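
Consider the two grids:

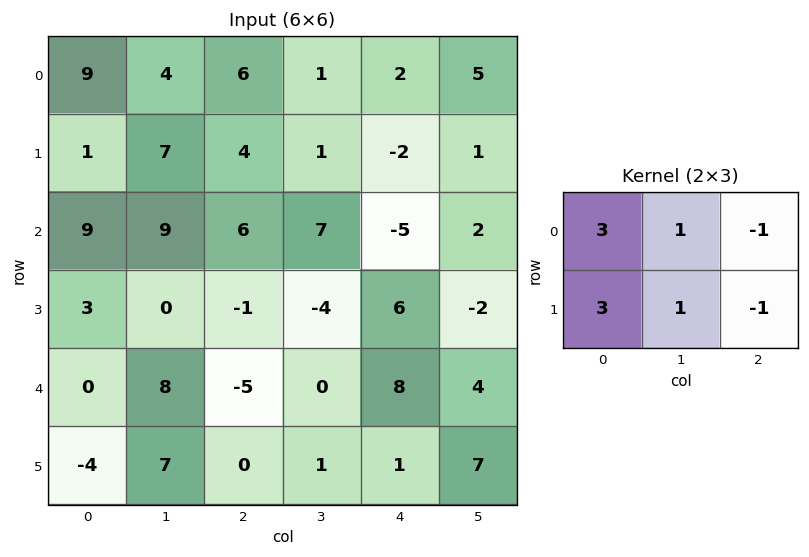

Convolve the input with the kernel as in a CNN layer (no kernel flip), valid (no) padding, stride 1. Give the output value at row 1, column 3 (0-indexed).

14

The receptive field on the input at this output position is [1 -2 1 / 7 -5 2]. Elementwise product with the kernel and sum: 1·3 + -2·1 + 1·-1 + 7·3 + -5·1 + 2·-1.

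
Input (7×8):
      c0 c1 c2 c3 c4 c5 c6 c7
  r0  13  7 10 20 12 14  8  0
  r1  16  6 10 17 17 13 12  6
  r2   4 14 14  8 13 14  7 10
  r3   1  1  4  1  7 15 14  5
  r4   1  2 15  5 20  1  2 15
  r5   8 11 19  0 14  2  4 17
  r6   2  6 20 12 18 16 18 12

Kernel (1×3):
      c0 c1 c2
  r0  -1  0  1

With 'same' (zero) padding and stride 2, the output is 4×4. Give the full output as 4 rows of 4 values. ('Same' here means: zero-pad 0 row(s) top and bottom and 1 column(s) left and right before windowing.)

7 13 -6 -14
14 -6 6 -4
2 3 -4 14
6 6 4 -4

Output[0,0]: The receptive field on the zero-padded input at this output position is [0 13 7]. Elementwise product with the kernel and sum: 0·-1 + 7·1.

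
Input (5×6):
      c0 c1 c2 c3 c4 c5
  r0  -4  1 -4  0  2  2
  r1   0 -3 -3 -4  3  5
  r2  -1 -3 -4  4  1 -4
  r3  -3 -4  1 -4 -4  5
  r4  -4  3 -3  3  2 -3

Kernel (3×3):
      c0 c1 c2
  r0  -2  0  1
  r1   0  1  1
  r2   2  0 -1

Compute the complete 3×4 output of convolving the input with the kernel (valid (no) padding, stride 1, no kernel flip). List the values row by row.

0 -19 0 22
-17 -2 20 -3
-10 10 -7 -2

Output[0,0]: The receptive field on the input at this output position is [-4 1 -4 / 0 -3 -3 / -1 -3 -4]. Elementwise product with the kernel and sum: -4·-2 + -4·1 + -3·1 + -3·1 + -1·2 + -4·-1.
Output[0,1]: The receptive field on the input at this output position is [1 -4 0 / -3 -3 -4 / -3 -4 4]. Elementwise product with the kernel and sum: 1·-2 + 0·1 + -3·1 + -4·1 + -3·2 + 4·-1.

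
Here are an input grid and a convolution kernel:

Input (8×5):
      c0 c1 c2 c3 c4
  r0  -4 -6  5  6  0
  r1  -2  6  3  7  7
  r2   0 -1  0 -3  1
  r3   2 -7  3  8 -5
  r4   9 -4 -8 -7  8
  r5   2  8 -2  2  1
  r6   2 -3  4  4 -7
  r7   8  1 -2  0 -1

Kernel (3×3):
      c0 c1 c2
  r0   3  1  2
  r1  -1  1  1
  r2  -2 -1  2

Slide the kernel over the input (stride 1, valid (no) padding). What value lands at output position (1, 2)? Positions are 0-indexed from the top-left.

The receptive field on the input at this output position is [3 7 7 / 0 -3 1 / 3 8 -5]. Elementwise product with the kernel and sum: 3·3 + 7·1 + 7·2 + 0·-1 + -3·1 + 1·1 + 3·-2 + 8·-1 + -5·2.

4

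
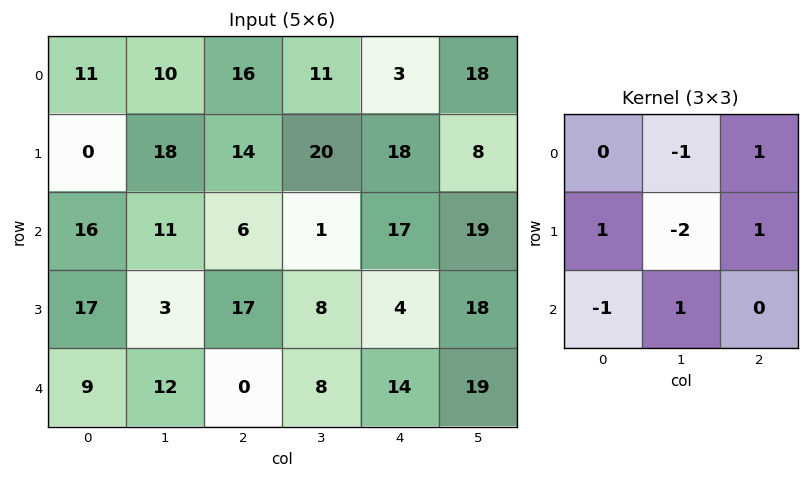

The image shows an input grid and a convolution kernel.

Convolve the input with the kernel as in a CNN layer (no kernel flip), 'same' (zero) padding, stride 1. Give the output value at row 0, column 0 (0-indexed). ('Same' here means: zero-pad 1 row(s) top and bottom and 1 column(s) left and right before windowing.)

The receptive field on the zero-padded input at this output position is [0 0 0 / 0 11 10 / 0 0 18]. Elementwise product with the kernel and sum: 0·-1 + 0·1 + 0·1 + 11·-2 + 10·1 + 0·-1 + 0·1.

-12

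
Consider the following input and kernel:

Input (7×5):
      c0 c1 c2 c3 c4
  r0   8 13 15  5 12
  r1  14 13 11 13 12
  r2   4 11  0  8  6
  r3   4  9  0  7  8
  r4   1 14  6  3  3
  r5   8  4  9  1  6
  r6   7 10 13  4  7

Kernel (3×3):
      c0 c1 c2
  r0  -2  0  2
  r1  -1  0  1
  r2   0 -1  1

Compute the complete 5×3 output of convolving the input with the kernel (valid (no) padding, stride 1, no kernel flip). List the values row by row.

0 -8 -7
-19 4 9
-20 -11 20
2 -23 18
14 -34 -6

Output[0,0]: The receptive field on the input at this output position is [8 13 15 / 14 13 11 / 4 11 0]. Elementwise product with the kernel and sum: 8·-2 + 15·2 + 14·-1 + 11·1 + 11·-1 + 0·1.
Output[0,1]: The receptive field on the input at this output position is [13 15 5 / 13 11 13 / 11 0 8]. Elementwise product with the kernel and sum: 13·-2 + 5·2 + 13·-1 + 13·1 + 0·-1 + 8·1.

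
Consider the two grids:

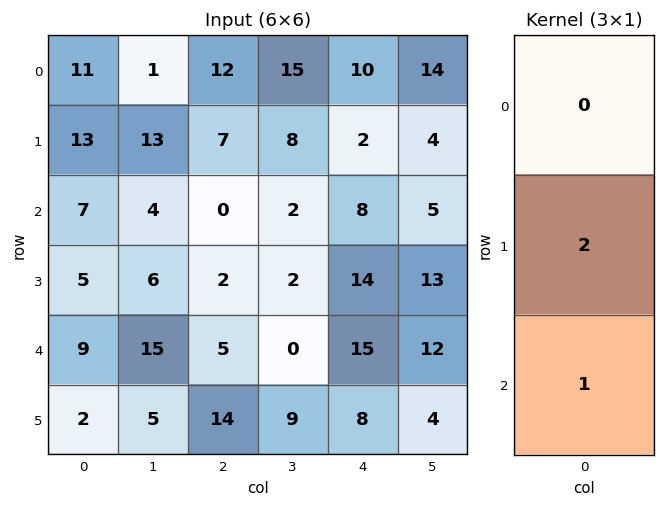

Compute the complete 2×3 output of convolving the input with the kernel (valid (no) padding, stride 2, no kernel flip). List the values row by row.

Output[0,0]: The receptive field on the input at this output position is [11 / 13 / 7]. Elementwise product with the kernel and sum: 13·2 + 7·1.
Output[0,1]: The receptive field on the input at this output position is [12 / 7 / 0]. Elementwise product with the kernel and sum: 7·2 + 0·1.

33 14 12
19 9 43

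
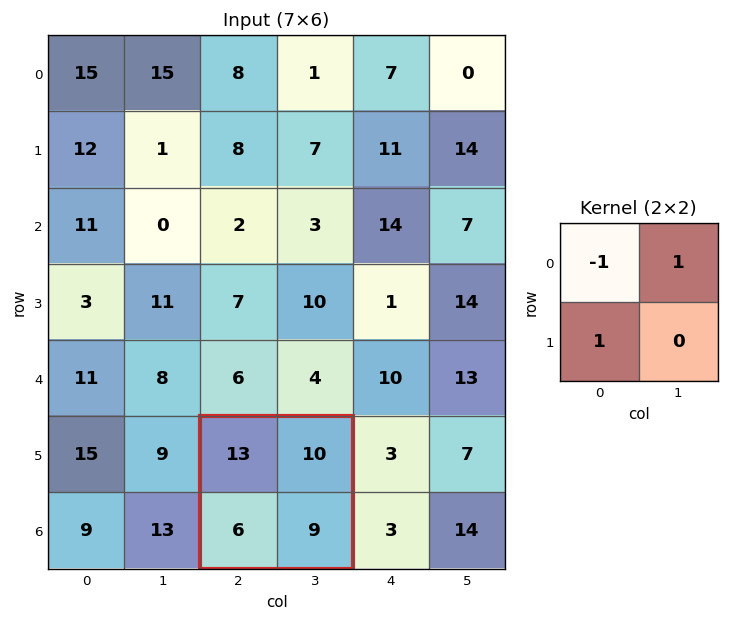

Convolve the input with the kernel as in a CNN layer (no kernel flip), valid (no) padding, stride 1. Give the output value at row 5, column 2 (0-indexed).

The receptive field on the input at this output position is [13 10 / 6 9]. Elementwise product with the kernel and sum: 13·-1 + 10·1 + 6·1.

3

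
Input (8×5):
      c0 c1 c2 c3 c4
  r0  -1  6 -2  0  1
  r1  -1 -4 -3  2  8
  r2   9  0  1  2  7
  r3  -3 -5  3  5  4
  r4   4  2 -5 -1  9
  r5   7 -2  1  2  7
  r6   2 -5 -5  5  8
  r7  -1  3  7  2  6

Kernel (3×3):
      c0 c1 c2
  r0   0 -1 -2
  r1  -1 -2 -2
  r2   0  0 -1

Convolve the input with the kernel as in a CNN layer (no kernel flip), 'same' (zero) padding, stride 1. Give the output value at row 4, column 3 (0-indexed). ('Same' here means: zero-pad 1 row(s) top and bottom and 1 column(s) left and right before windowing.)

The receptive field on the zero-padded input at this output position is [3 5 4 / -5 -1 9 / 1 2 7]. Elementwise product with the kernel and sum: 5·-1 + 4·-2 + -5·-1 + -1·-2 + 9·-2 + 7·-1.

-31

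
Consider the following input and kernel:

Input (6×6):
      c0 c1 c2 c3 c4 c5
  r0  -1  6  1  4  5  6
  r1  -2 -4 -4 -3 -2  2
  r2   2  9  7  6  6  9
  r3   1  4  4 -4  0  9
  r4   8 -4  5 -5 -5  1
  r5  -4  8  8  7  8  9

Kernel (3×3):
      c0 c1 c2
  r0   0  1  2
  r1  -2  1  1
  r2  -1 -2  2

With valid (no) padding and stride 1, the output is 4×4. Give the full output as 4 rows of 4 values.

-2 -1 10 23
-1 -35 -5 27
39 -5 1 58
1 -6 -30 19

Output[0,0]: The receptive field on the input at this output position is [-1 6 1 / -2 -4 -4 / 2 9 7]. Elementwise product with the kernel and sum: 6·1 + 1·2 + -2·-2 + -4·1 + -4·1 + 2·-1 + 9·-2 + 7·2.
Output[0,1]: The receptive field on the input at this output position is [6 1 4 / -4 -4 -3 / 9 7 6]. Elementwise product with the kernel and sum: 1·1 + 4·2 + -4·-2 + -4·1 + -3·1 + 9·-1 + 7·-2 + 6·2.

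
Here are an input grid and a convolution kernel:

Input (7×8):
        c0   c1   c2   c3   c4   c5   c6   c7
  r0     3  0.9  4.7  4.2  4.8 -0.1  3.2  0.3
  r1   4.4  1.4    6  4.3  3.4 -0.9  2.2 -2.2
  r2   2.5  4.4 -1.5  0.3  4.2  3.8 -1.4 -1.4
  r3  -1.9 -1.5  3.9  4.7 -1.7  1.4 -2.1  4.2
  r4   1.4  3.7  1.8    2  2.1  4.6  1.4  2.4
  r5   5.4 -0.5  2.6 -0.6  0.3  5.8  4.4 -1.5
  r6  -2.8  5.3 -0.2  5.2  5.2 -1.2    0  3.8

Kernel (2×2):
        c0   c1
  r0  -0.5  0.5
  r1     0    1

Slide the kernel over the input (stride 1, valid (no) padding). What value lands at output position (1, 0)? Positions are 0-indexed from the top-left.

The receptive field on the input at this output position is [4.4 1.4 / 2.5 4.4]. Elementwise product with the kernel and sum: 4.4·-0.5 + 1.4·0.5 + 4.4·1.

2.9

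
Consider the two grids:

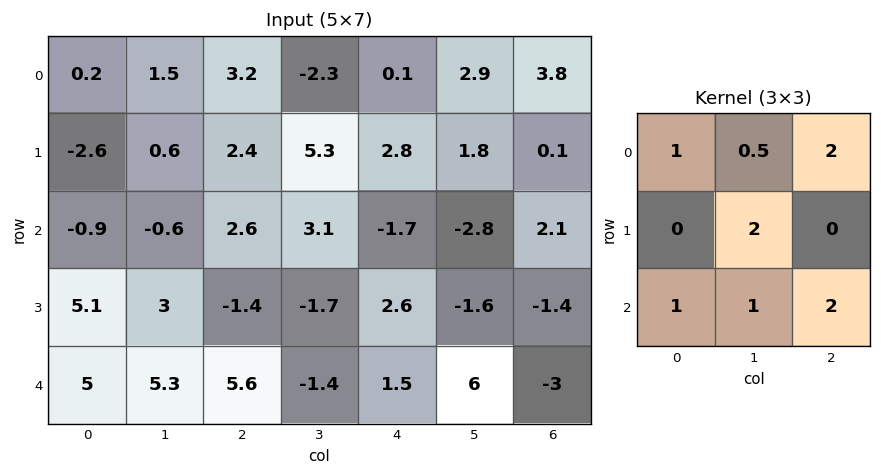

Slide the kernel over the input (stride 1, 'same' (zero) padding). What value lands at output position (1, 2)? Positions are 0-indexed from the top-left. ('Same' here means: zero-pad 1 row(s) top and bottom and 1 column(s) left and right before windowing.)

11.5

The receptive field on the zero-padded input at this output position is [1.5 3.2 -2.3 / 0.6 2.4 5.3 / -0.6 2.6 3.1]. Elementwise product with the kernel and sum: 1.5·1 + 3.2·0.5 + -2.3·2 + 2.4·2 + -0.6·1 + 2.6·1 + 3.1·2.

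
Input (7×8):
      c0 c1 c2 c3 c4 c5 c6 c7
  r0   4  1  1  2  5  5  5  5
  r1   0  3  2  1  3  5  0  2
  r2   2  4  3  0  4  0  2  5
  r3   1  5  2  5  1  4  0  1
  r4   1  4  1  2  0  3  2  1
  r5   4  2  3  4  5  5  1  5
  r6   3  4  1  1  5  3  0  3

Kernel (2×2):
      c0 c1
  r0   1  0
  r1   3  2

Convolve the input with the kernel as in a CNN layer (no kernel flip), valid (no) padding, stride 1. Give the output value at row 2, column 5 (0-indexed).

The receptive field on the input at this output position is [0 2 / 4 0]. Elementwise product with the kernel and sum: 0·1 + 4·3 + 0·2.

12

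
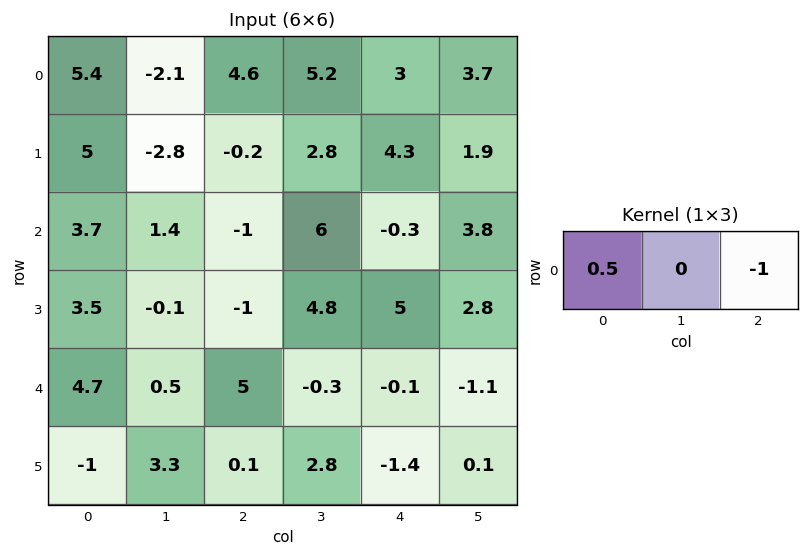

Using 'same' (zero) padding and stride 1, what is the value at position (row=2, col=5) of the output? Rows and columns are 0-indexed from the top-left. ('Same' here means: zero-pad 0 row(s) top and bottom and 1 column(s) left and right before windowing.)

-0.15

The receptive field on the zero-padded input at this output position is [-0.3 3.8 0]. Elementwise product with the kernel and sum: -0.3·0.5 + 0·-1.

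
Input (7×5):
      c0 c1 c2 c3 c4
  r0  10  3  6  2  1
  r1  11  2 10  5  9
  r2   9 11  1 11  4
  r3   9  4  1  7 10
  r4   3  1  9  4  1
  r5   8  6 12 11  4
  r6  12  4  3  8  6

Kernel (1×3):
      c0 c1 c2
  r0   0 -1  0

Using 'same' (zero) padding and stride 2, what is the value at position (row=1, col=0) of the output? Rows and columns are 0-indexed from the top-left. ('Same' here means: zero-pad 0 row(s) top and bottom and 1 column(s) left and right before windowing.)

-9

The receptive field on the zero-padded input at this output position is [0 9 11]. Elementwise product with the kernel and sum: 9·-1.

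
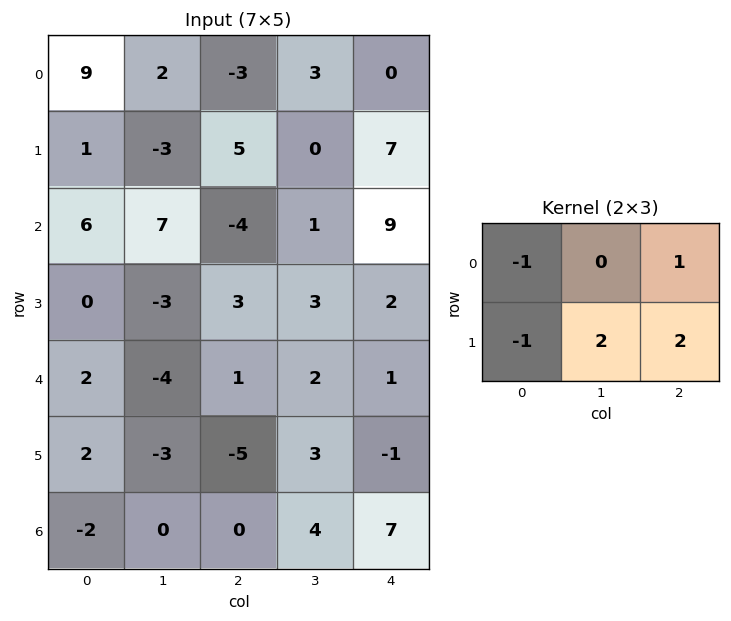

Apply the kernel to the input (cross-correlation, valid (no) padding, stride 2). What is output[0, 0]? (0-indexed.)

The receptive field on the input at this output position is [9 2 -3 / 1 -3 5]. Elementwise product with the kernel and sum: 9·-1 + -3·1 + 1·-1 + -3·2 + 5·2.

-9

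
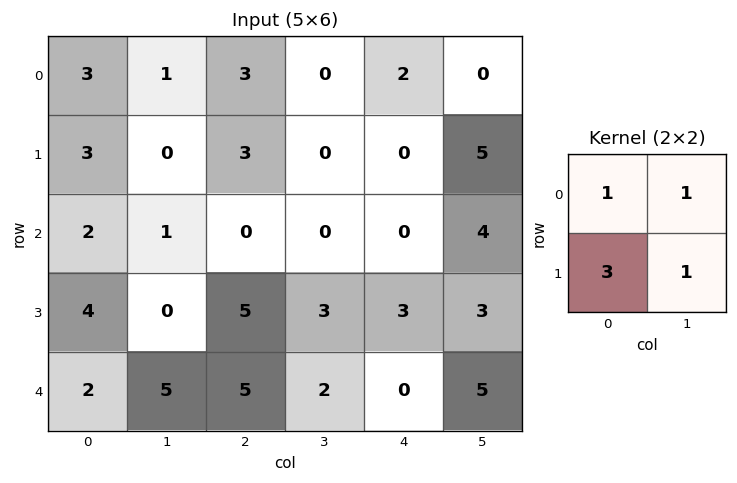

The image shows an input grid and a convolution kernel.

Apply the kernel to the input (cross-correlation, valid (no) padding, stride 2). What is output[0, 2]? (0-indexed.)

The receptive field on the input at this output position is [2 0 / 0 5]. Elementwise product with the kernel and sum: 2·1 + 0·1 + 0·3 + 5·1.

7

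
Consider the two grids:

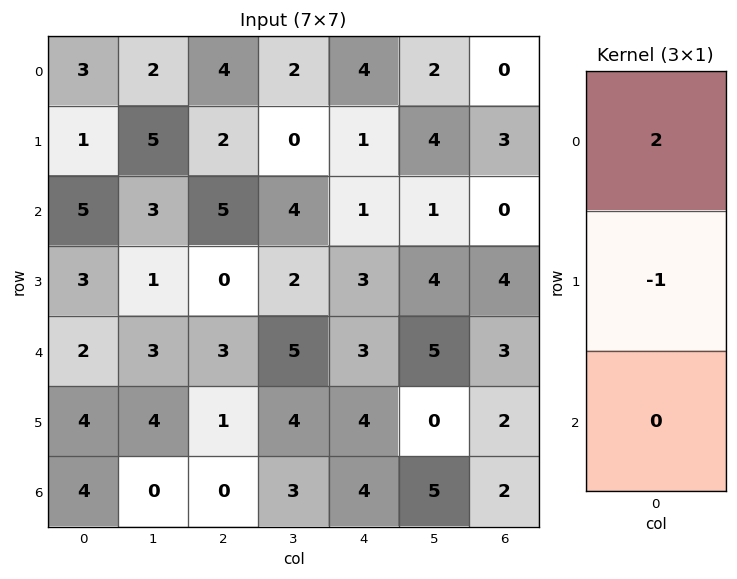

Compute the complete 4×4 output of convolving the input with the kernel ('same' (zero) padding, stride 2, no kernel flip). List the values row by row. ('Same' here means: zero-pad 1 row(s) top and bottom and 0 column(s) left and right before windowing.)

Output[0,0]: The receptive field on the zero-padded input at this output position is [0 / 3 / 1]. Elementwise product with the kernel and sum: 0·2 + 3·-1.
Output[0,1]: The receptive field on the zero-padded input at this output position is [0 / 4 / 2]. Elementwise product with the kernel and sum: 0·2 + 4·-1.

-3 -4 -4 0
-3 -1 1 6
4 -3 3 5
4 2 4 2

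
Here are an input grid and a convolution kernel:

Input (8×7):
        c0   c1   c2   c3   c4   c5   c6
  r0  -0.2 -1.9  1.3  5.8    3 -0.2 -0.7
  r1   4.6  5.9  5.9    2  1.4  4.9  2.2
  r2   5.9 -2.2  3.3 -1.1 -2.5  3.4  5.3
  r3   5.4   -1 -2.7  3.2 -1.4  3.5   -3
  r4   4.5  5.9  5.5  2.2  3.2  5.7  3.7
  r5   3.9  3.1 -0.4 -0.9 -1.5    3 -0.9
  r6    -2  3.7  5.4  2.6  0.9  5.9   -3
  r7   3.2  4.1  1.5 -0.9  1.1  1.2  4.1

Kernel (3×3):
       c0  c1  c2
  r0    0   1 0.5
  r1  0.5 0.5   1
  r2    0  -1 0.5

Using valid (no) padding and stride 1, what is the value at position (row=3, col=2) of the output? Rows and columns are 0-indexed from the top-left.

9.7

The receptive field on the input at this output position is [-2.7 3.2 -1.4 / 5.5 2.2 3.2 / -0.4 -0.9 -1.5]. Elementwise product with the kernel and sum: 3.2·1 + -1.4·0.5 + 5.5·0.5 + 2.2·0.5 + 3.2·1 + -0.9·-1 + -1.5·0.5.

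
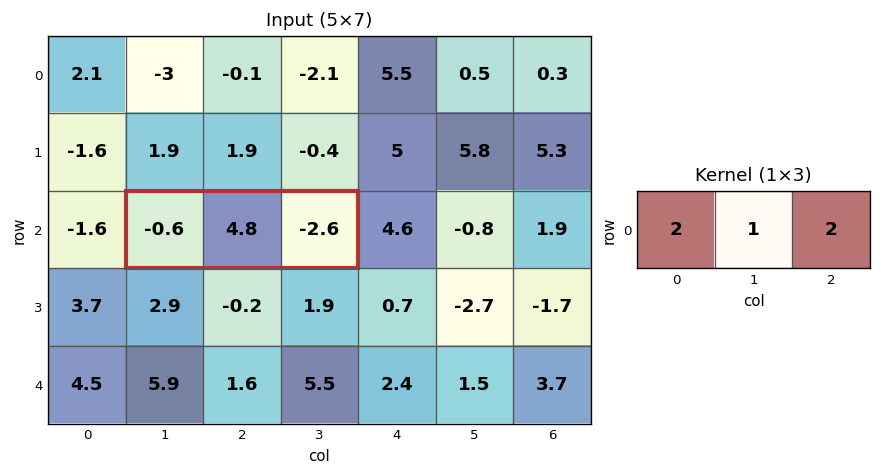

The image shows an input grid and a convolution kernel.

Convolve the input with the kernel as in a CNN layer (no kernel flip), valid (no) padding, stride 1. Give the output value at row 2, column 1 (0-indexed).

The receptive field on the input at this output position is [-0.6 4.8 -2.6]. Elementwise product with the kernel and sum: -0.6·2 + 4.8·1 + -2.6·2.

-1.6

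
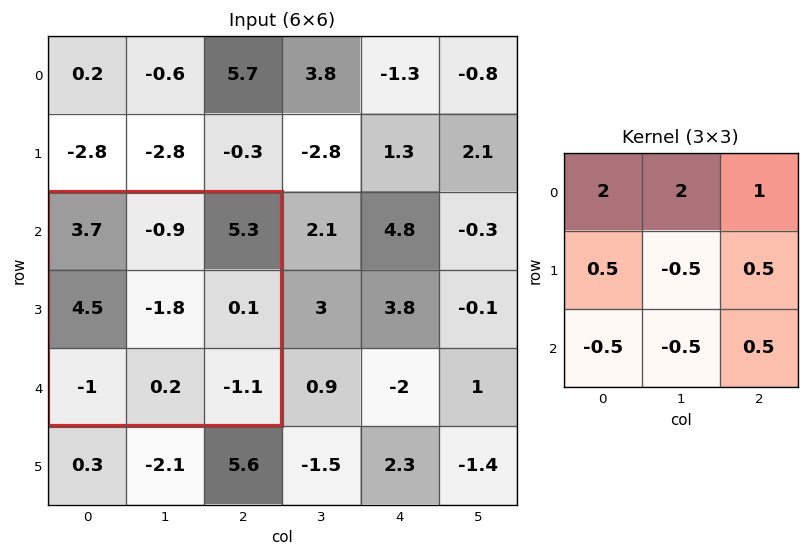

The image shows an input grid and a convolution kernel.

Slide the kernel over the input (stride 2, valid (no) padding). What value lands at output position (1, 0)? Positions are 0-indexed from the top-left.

13.95

The receptive field on the input at this output position is [3.7 -0.9 5.3 / 4.5 -1.8 0.1 / -1 0.2 -1.1]. Elementwise product with the kernel and sum: 3.7·2 + -0.9·2 + 5.3·1 + 4.5·0.5 + -1.8·-0.5 + 0.1·0.5 + -1·-0.5 + 0.2·-0.5 + -1.1·0.5.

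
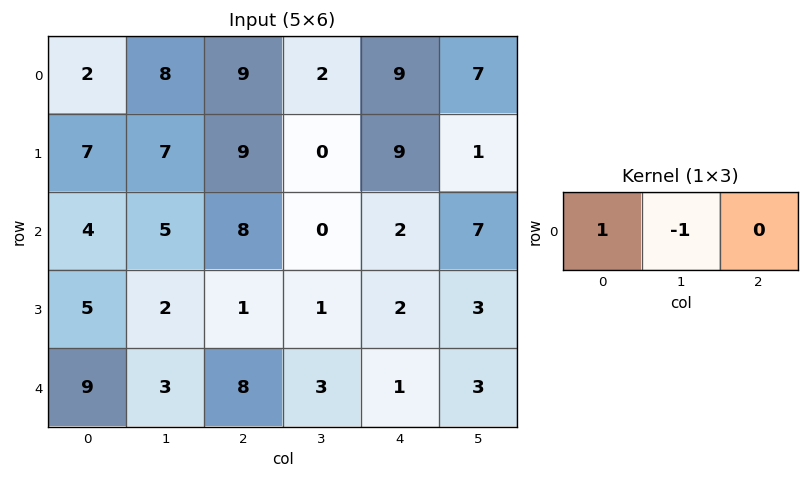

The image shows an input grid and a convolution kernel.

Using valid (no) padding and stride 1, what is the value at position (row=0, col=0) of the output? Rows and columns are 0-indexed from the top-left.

-6

The receptive field on the input at this output position is [2 8 9]. Elementwise product with the kernel and sum: 2·1 + 8·-1.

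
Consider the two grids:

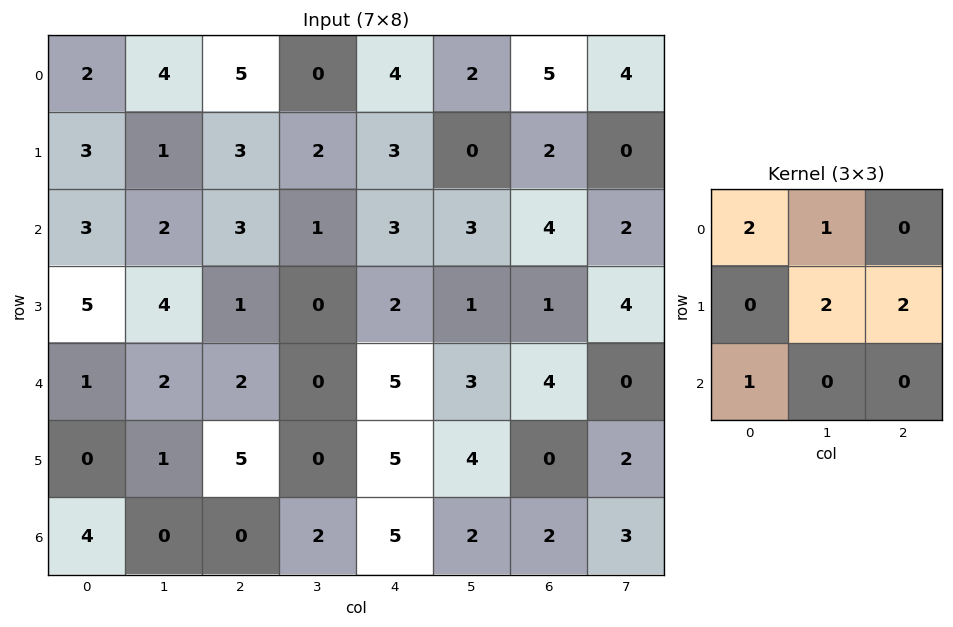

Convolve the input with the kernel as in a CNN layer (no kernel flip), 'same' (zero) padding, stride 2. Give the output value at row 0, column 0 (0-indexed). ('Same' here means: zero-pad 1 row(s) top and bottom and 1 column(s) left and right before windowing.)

12

The receptive field on the zero-padded input at this output position is [0 0 0 / 0 2 4 / 0 3 1]. Elementwise product with the kernel and sum: 0·2 + 0·1 + 2·2 + 4·2 + 0·1.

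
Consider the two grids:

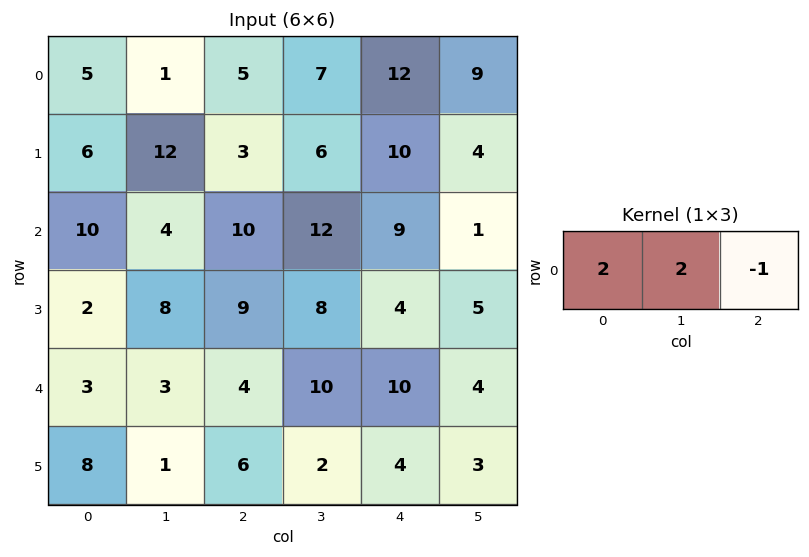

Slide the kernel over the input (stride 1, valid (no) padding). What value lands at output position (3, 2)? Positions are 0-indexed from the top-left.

30

The receptive field on the input at this output position is [9 8 4]. Elementwise product with the kernel and sum: 9·2 + 8·2 + 4·-1.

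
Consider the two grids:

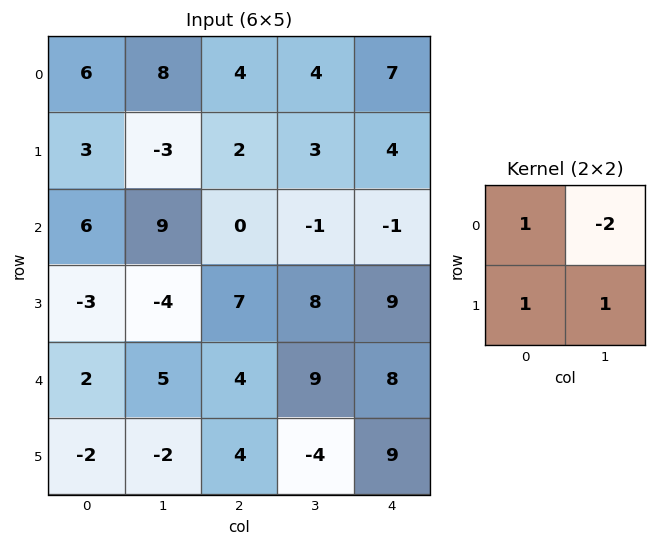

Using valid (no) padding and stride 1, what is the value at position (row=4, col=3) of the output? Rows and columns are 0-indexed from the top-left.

-2

The receptive field on the input at this output position is [9 8 / -4 9]. Elementwise product with the kernel and sum: 9·1 + 8·-2 + -4·1 + 9·1.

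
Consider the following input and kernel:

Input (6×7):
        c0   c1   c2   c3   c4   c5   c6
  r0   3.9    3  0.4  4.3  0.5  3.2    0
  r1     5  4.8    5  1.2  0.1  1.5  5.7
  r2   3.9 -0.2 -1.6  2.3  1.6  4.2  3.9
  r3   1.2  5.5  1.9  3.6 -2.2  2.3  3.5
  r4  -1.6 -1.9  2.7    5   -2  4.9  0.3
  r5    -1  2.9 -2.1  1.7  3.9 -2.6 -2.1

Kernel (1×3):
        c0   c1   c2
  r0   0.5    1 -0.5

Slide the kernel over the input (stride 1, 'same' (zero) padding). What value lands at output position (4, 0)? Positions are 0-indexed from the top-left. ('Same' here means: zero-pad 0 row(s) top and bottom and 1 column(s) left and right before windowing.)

The receptive field on the zero-padded input at this output position is [0 -1.6 -1.9]. Elementwise product with the kernel and sum: 0·0.5 + -1.6·1 + -1.9·-0.5.

-0.65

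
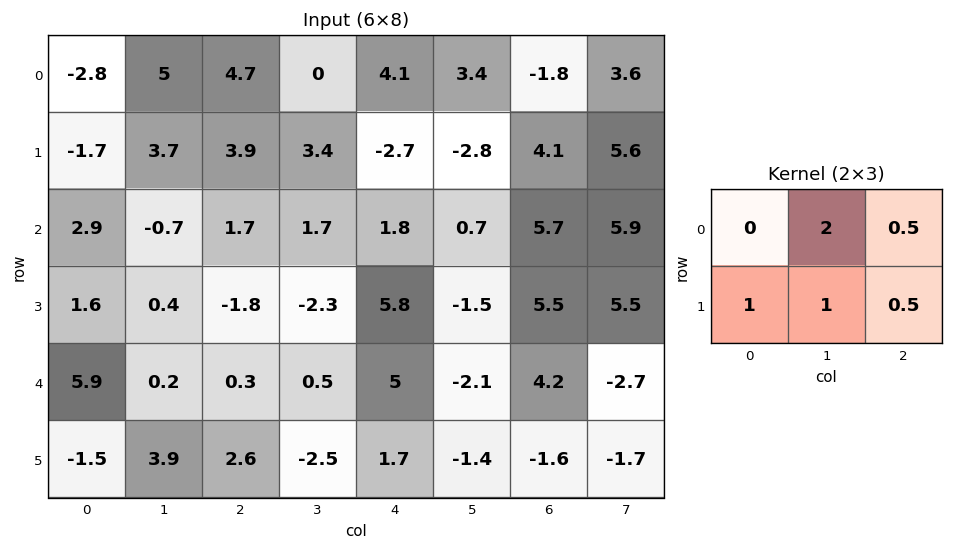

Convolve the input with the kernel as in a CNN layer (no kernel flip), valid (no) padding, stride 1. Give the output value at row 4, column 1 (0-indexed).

6.1

The receptive field on the input at this output position is [0.2 0.3 0.5 / 3.9 2.6 -2.5]. Elementwise product with the kernel and sum: 0.3·2 + 0.5·0.5 + 3.9·1 + 2.6·1 + -2.5·0.5.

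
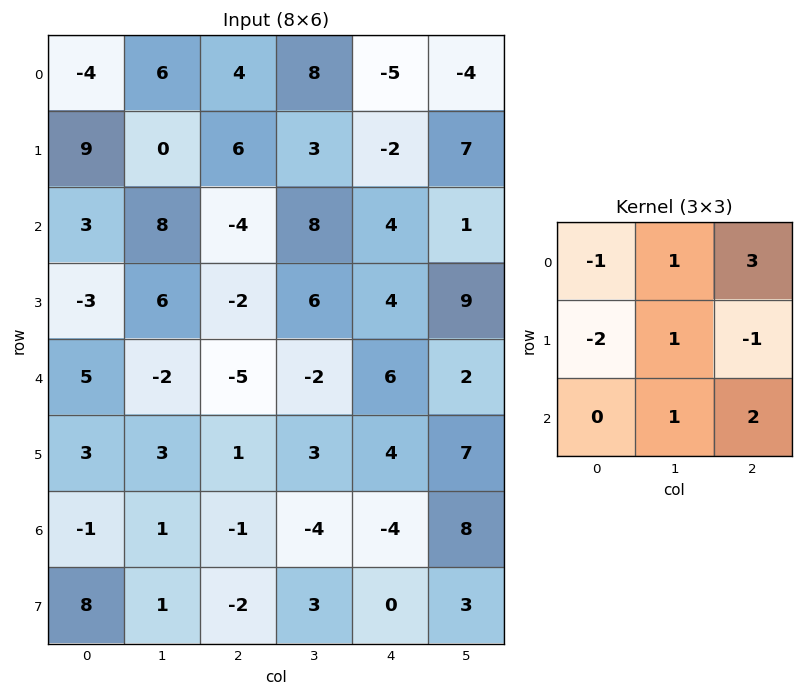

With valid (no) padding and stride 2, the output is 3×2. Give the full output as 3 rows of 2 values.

-2 -2
-5 40
-27 6

Output[0,0]: The receptive field on the input at this output position is [-4 6 4 / 9 0 6 / 3 8 -4]. Elementwise product with the kernel and sum: -4·-1 + 6·1 + 4·3 + 9·-2 + 0·1 + 6·-1 + 8·1 + -4·2.
Output[0,1]: The receptive field on the input at this output position is [4 8 -5 / 6 3 -2 / -4 8 4]. Elementwise product with the kernel and sum: 4·-1 + 8·1 + -5·3 + 6·-2 + 3·1 + -2·-1 + 8·1 + 4·2.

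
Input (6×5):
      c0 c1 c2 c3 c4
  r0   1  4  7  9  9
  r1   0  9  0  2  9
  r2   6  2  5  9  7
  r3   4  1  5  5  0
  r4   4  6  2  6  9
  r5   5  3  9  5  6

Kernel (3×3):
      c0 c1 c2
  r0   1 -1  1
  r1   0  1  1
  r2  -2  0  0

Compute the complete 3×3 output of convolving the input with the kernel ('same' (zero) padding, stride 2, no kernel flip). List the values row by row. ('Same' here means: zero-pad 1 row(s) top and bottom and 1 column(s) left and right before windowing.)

Output[0,0]: The receptive field on the zero-padded input at this output position is [0 0 0 / 0 1 4 / 0 0 9]. Elementwise product with the kernel and sum: 0·1 + 0·-1 + 0·1 + 1·1 + 4·1 + 0·-2.
Output[0,1]: The receptive field on the zero-padded input at this output position is [0 0 0 / 4 7 9 / 9 0 2]. Elementwise product with the kernel and sum: 0·1 + 0·-1 + 0·1 + 7·1 + 9·1 + 9·-2.

5 -2 5
17 23 -10
7 3 4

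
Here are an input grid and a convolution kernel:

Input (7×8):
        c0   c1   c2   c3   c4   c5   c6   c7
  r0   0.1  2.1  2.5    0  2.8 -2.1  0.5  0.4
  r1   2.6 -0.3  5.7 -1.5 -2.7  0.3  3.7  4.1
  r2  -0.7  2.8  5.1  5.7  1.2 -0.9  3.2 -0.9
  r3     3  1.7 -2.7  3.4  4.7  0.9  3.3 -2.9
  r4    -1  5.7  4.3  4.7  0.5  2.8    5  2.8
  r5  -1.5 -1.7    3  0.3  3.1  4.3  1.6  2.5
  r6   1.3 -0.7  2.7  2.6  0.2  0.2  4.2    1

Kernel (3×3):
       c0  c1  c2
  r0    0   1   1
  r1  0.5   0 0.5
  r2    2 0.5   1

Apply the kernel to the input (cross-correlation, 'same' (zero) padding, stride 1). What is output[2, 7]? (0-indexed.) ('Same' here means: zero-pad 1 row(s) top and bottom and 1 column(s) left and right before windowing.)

The receptive field on the zero-padded input at this output position is [3.7 4.1 0 / 3.2 -0.9 0 / 3.3 -2.9 0]. Elementwise product with the kernel and sum: 4.1·1 + 0·1 + 3.2·0.5 + 0·0.5 + 3.3·2 + -2.9·0.5 + 0·1.

10.85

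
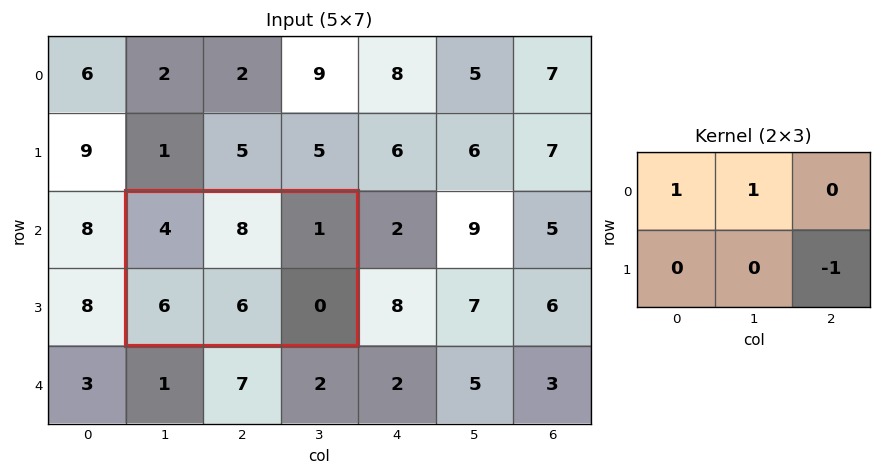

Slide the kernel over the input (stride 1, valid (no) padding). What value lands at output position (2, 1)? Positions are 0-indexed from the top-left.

12

The receptive field on the input at this output position is [4 8 1 / 6 6 0]. Elementwise product with the kernel and sum: 4·1 + 8·1 + 0·-1.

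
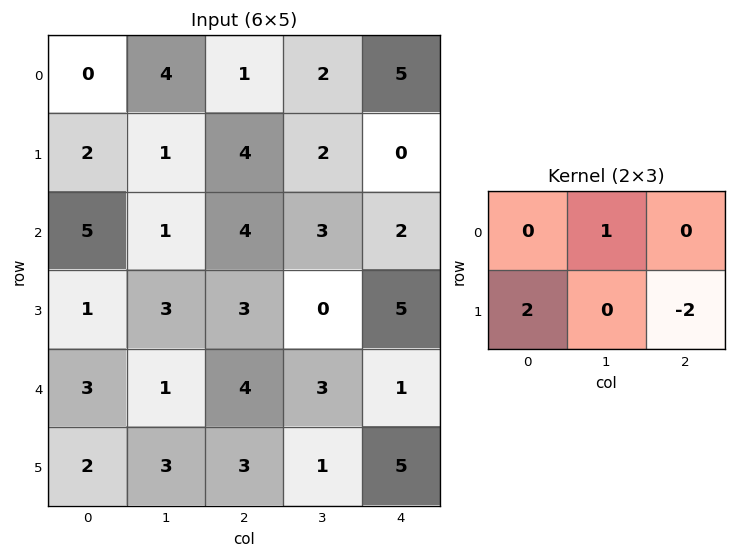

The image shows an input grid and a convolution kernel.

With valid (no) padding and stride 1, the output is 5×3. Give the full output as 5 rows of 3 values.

0 -1 10
3 0 6
-3 10 -1
1 -1 6
-1 8 -1

Output[0,0]: The receptive field on the input at this output position is [0 4 1 / 2 1 4]. Elementwise product with the kernel and sum: 4·1 + 2·2 + 4·-2.
Output[0,1]: The receptive field on the input at this output position is [4 1 2 / 1 4 2]. Elementwise product with the kernel and sum: 1·1 + 1·2 + 2·-2.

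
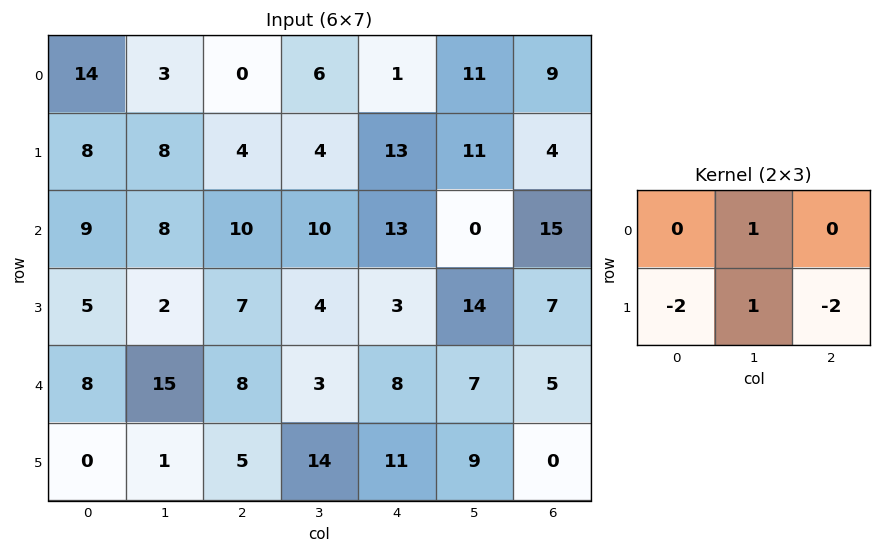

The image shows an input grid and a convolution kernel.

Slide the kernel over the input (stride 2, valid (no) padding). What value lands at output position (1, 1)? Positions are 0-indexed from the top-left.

-6

The receptive field on the input at this output position is [10 10 13 / 7 4 3]. Elementwise product with the kernel and sum: 10·1 + 7·-2 + 4·1 + 3·-2.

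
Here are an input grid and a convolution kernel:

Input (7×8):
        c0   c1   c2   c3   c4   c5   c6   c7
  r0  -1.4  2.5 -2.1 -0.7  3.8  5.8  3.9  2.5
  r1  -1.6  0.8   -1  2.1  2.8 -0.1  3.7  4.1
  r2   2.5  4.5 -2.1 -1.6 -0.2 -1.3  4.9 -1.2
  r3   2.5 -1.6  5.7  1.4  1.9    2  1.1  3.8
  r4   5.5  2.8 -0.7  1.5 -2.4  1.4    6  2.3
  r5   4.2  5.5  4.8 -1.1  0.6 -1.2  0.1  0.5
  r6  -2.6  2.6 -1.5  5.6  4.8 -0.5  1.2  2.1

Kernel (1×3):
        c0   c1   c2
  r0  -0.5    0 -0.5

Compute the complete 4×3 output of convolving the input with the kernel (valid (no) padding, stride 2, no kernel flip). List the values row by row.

Output[0,0]: The receptive field on the input at this output position is [-1.4 2.5 -2.1]. Elementwise product with the kernel and sum: -1.4·-0.5 + -2.1·-0.5.
Output[0,1]: The receptive field on the input at this output position is [-2.1 -0.7 3.8]. Elementwise product with the kernel and sum: -2.1·-0.5 + 3.8·-0.5.

1.75 -0.85 -3.85
-0.2 1.15 -2.35
-2.4 1.55 -1.8
2.05 -1.65 -3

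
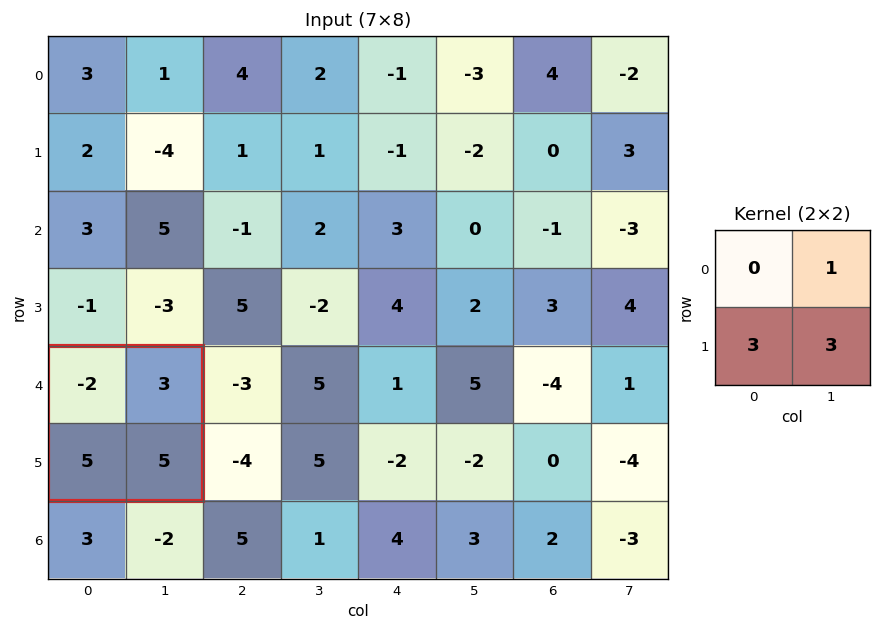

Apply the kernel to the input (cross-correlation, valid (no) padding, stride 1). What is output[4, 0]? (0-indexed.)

33

The receptive field on the input at this output position is [-2 3 / 5 5]. Elementwise product with the kernel and sum: 3·1 + 5·3 + 5·3.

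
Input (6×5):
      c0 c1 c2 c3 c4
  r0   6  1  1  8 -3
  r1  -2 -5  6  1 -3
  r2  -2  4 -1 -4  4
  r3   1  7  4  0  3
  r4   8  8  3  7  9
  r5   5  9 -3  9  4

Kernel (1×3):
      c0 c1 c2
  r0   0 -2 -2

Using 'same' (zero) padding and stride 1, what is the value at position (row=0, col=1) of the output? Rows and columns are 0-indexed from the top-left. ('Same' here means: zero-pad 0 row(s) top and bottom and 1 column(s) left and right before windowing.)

The receptive field on the zero-padded input at this output position is [6 1 1]. Elementwise product with the kernel and sum: 1·-2 + 1·-2.

-4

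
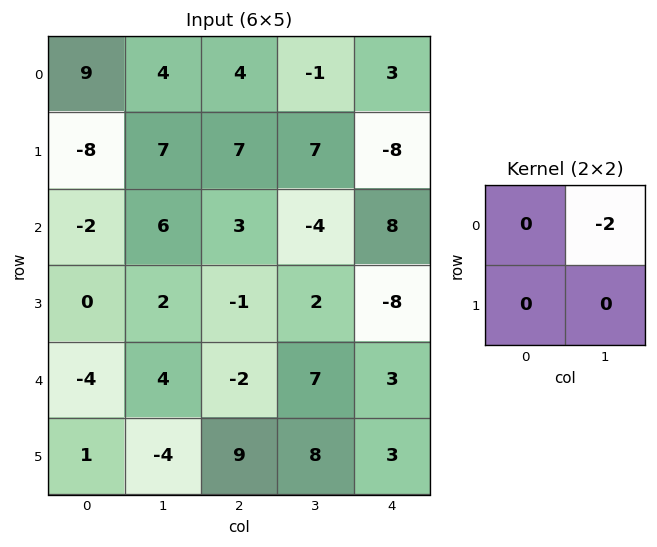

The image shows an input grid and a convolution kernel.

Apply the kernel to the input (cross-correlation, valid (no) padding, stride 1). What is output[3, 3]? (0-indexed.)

16

The receptive field on the input at this output position is [2 -8 / 7 3]. Elementwise product with the kernel and sum: -8·-2.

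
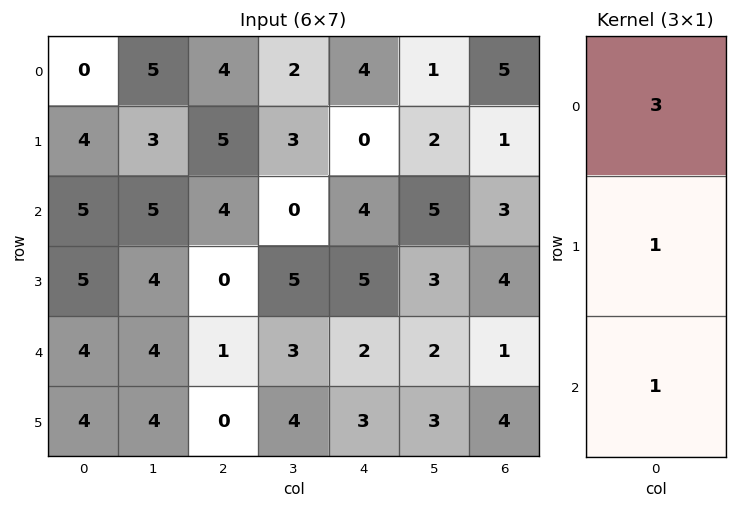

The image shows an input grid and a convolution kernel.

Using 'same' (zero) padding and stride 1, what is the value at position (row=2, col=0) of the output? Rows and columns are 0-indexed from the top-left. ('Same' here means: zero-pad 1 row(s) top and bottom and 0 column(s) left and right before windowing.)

22

The receptive field on the zero-padded input at this output position is [4 / 5 / 5]. Elementwise product with the kernel and sum: 4·3 + 5·1 + 5·1.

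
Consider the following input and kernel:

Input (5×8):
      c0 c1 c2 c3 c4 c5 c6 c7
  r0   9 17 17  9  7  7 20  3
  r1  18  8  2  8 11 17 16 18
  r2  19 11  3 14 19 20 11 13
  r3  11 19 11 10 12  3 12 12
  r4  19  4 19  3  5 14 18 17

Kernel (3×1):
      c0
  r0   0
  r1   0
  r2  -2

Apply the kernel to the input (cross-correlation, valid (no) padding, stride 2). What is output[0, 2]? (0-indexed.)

The receptive field on the input at this output position is [7 / 11 / 19]. Elementwise product with the kernel and sum: 19·-2.

-38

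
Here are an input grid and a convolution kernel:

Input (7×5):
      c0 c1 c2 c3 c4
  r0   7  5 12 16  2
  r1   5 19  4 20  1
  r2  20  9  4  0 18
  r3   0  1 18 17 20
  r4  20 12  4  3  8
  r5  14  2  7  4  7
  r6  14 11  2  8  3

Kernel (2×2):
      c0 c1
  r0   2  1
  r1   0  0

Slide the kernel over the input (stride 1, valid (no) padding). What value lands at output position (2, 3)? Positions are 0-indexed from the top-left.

18

The receptive field on the input at this output position is [0 18 / 17 20]. Elementwise product with the kernel and sum: 0·2 + 18·1.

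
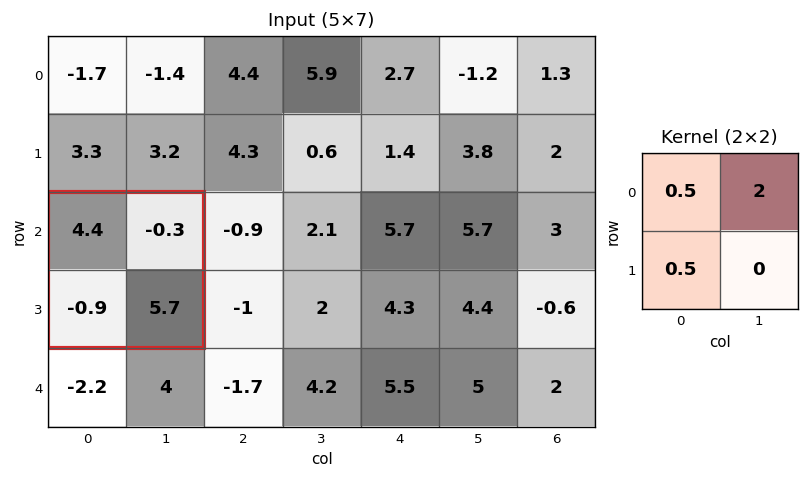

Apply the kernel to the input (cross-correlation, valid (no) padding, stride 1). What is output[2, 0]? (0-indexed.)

The receptive field on the input at this output position is [4.4 -0.3 / -0.9 5.7]. Elementwise product with the kernel and sum: 4.4·0.5 + -0.3·2 + -0.9·0.5.

1.15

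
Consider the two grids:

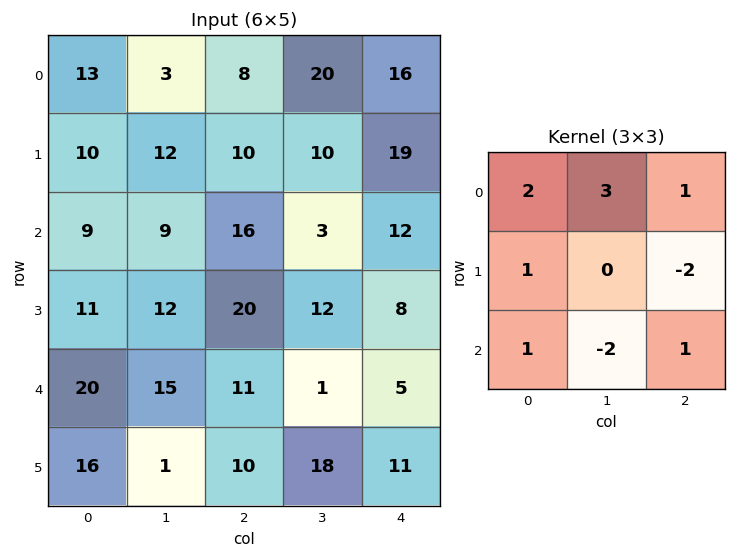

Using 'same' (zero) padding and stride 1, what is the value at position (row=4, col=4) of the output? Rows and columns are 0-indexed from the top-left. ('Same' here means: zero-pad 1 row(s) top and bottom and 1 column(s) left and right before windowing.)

The receptive field on the zero-padded input at this output position is [12 8 0 / 1 5 0 / 18 11 0]. Elementwise product with the kernel and sum: 12·2 + 8·3 + 0·1 + 1·1 + 0·-2 + 18·1 + 11·-2 + 0·1.

45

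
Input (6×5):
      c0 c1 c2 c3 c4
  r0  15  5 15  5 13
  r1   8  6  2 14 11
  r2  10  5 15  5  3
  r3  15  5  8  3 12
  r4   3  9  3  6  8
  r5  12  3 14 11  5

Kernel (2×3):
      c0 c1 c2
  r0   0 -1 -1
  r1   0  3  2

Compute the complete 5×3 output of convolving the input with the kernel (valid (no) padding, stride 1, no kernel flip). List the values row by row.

Output[0,0]: The receptive field on the input at this output position is [15 5 15 / 8 6 2]. Elementwise product with the kernel and sum: 5·-1 + 15·-1 + 6·3 + 2·2.

2 14 46
37 39 -4
11 10 25
20 10 19
25 55 29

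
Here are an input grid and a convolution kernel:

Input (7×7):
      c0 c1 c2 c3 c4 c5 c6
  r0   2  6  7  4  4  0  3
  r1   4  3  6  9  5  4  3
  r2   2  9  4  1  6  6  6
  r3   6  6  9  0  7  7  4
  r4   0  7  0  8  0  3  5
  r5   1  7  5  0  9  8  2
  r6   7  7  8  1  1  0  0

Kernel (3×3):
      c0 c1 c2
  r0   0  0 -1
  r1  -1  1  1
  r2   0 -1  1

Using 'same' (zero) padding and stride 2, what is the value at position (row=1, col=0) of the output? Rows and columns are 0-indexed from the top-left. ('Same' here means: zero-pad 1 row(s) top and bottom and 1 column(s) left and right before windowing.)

8

The receptive field on the zero-padded input at this output position is [0 4 3 / 0 2 9 / 0 6 6]. Elementwise product with the kernel and sum: 3·-1 + 0·-1 + 2·1 + 9·1 + 6·-1 + 6·1.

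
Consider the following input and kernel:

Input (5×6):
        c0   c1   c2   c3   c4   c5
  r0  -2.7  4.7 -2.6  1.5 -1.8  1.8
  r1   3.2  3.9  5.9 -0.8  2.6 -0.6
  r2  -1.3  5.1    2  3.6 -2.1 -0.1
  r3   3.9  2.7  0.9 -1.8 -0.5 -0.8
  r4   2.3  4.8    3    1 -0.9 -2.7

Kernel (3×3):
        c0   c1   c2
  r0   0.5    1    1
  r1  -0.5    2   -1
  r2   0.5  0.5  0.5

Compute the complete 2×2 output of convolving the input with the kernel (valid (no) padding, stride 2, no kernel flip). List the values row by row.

Output[0,0]: The receptive field on the input at this output position is [-2.7 4.7 -2.6 / 3.2 3.9 5.9 / -1.3 5.1 2]. Elementwise product with the kernel and sum: -2.7·0.5 + 4.7·1 + -2.6·1 + 3.2·-0.5 + 3.9·2 + 5.9·-1 + -1.3·0.5 + 5.1·0.5 + 2·0.5.
Output[0,1]: The receptive field on the input at this output position is [-2.6 1.5 -1.8 / 5.9 -0.8 2.6 / 2 3.6 -2.1]. Elementwise product with the kernel and sum: -2.6·0.5 + 1.5·1 + -1.8·1 + 5.9·-0.5 + -0.8·2 + 2.6·-1 + 2·0.5 + 3.6·0.5 + -2.1·0.5.

3.95 -7
14.05 0.5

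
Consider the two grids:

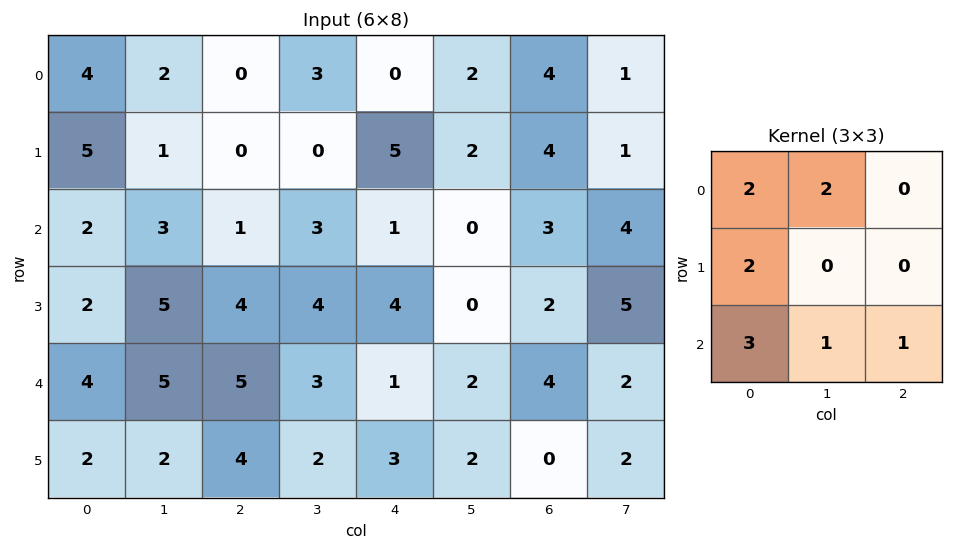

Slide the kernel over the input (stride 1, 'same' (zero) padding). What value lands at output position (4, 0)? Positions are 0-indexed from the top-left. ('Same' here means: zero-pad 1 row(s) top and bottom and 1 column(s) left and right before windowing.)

The receptive field on the zero-padded input at this output position is [0 2 5 / 0 4 5 / 0 2 2]. Elementwise product with the kernel and sum: 0·2 + 2·2 + 0·2 + 0·3 + 2·1 + 2·1.

8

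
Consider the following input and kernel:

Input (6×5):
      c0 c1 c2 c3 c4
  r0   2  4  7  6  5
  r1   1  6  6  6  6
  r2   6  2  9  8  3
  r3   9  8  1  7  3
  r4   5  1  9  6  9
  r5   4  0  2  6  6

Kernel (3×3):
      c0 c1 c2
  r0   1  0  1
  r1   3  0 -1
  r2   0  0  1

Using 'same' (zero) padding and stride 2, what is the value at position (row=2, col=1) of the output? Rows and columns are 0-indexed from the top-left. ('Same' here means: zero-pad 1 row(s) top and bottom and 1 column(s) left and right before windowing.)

The receptive field on the zero-padded input at this output position is [8 1 7 / 1 9 6 / 0 2 6]. Elementwise product with the kernel and sum: 8·1 + 7·1 + 1·3 + 6·-1 + 6·1.

18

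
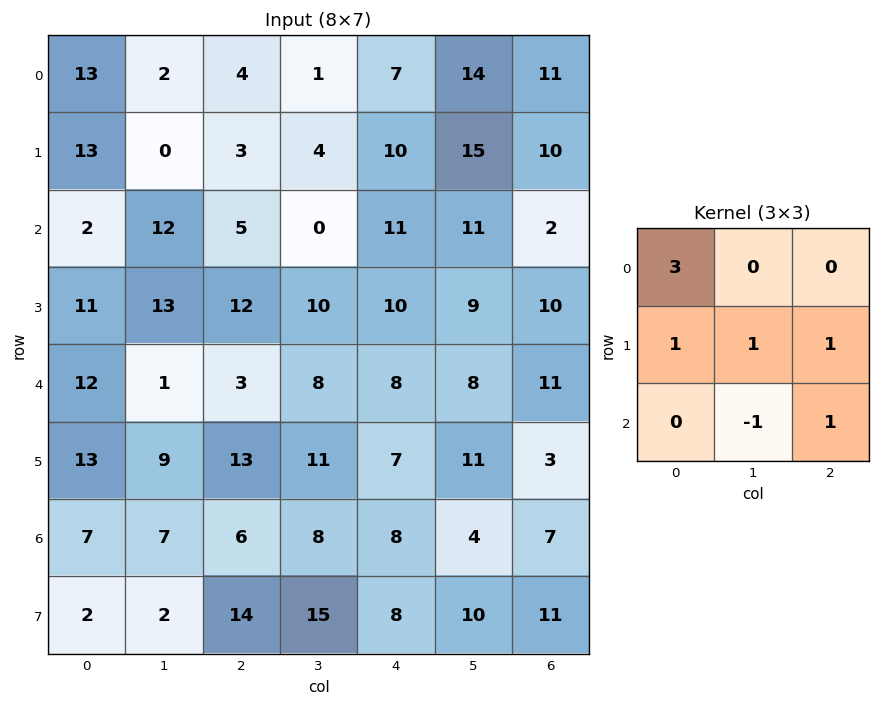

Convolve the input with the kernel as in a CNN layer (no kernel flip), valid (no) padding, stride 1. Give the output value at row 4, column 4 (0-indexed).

48

The receptive field on the input at this output position is [8 8 11 / 7 11 3 / 8 4 7]. Elementwise product with the kernel and sum: 8·3 + 7·1 + 11·1 + 3·1 + 4·-1 + 7·1.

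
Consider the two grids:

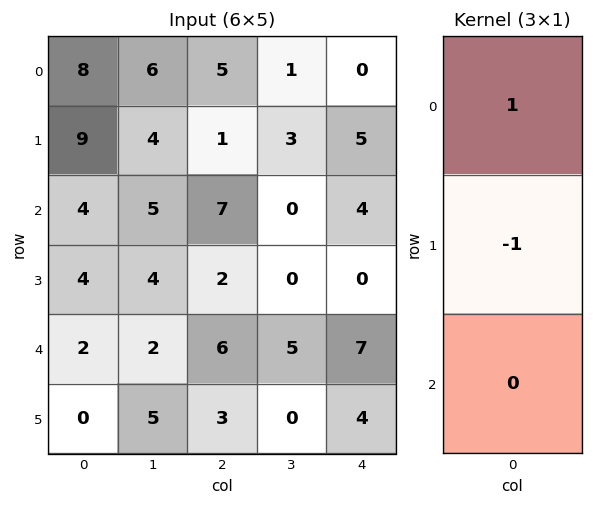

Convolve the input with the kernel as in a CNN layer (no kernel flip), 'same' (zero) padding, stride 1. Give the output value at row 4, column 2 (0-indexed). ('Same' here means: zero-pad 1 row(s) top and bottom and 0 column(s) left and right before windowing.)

-4

The receptive field on the zero-padded input at this output position is [2 / 6 / 3]. Elementwise product with the kernel and sum: 2·1 + 6·-1.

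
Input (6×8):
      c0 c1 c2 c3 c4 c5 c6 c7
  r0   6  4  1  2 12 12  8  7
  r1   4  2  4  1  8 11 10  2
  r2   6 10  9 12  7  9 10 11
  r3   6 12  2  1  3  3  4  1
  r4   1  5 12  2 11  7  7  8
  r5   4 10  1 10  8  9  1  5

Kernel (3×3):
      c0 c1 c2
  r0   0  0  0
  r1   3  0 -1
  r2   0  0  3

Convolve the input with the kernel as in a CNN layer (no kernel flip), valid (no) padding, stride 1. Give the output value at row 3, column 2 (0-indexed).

The receptive field on the input at this output position is [2 1 3 / 12 2 11 / 1 10 8]. Elementwise product with the kernel and sum: 12·3 + 11·-1 + 8·3.

49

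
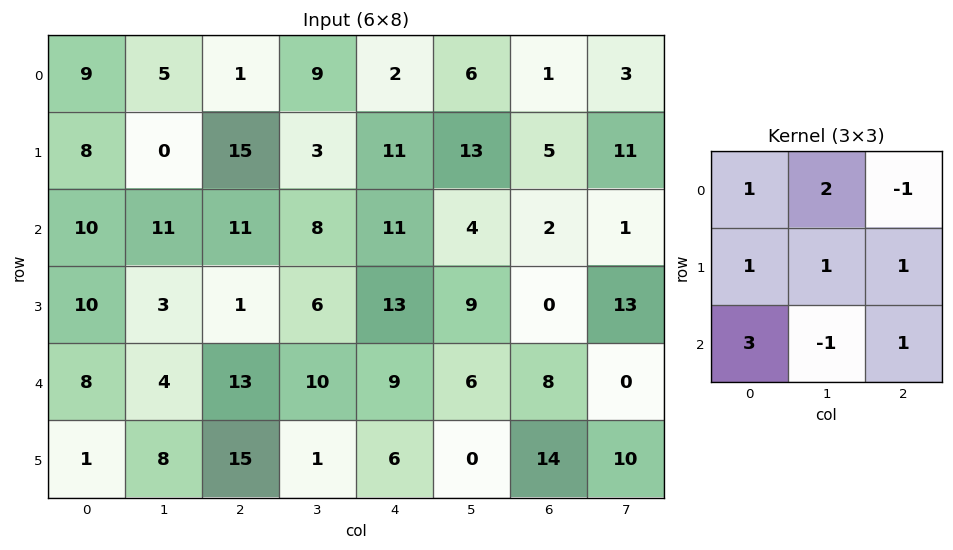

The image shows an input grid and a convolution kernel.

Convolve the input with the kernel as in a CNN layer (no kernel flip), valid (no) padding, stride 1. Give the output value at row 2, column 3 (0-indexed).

The receptive field on the input at this output position is [8 11 4 / 6 13 9 / 10 9 6]. Elementwise product with the kernel and sum: 8·1 + 11·2 + 4·-1 + 6·1 + 13·1 + 9·1 + 10·3 + 9·-1 + 6·1.

81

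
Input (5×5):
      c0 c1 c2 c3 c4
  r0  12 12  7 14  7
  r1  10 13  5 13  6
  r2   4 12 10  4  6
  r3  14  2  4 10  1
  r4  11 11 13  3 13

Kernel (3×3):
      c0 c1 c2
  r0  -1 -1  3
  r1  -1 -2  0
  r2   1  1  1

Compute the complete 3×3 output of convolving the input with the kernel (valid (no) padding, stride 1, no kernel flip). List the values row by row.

-13 26 -11
-16 5 -3
31 7 9

Output[0,0]: The receptive field on the input at this output position is [12 12 7 / 10 13 5 / 4 12 10]. Elementwise product with the kernel and sum: 12·-1 + 12·-1 + 7·3 + 10·-1 + 13·-2 + 4·1 + 12·1 + 10·1.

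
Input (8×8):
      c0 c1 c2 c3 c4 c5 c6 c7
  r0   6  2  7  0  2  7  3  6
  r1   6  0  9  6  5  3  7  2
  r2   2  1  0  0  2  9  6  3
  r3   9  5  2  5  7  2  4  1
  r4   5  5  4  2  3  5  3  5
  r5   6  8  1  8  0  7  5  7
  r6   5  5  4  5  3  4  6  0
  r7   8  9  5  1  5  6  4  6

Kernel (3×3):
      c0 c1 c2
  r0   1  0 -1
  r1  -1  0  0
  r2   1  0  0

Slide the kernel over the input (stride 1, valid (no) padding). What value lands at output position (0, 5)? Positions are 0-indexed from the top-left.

7

The receptive field on the input at this output position is [7 3 6 / 3 7 2 / 9 6 3]. Elementwise product with the kernel and sum: 7·1 + 6·-1 + 3·-1 + 9·1.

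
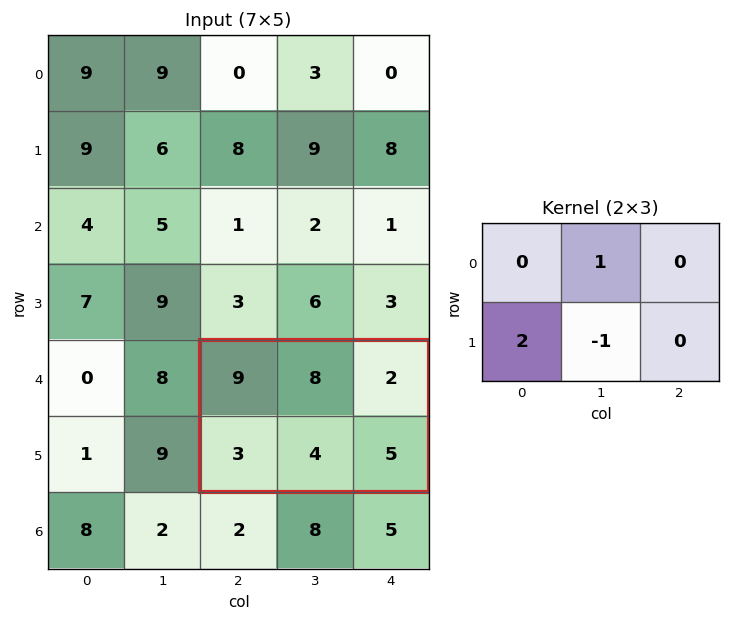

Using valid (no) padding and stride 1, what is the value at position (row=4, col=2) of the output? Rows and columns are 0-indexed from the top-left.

The receptive field on the input at this output position is [9 8 2 / 3 4 5]. Elementwise product with the kernel and sum: 8·1 + 3·2 + 4·-1.

10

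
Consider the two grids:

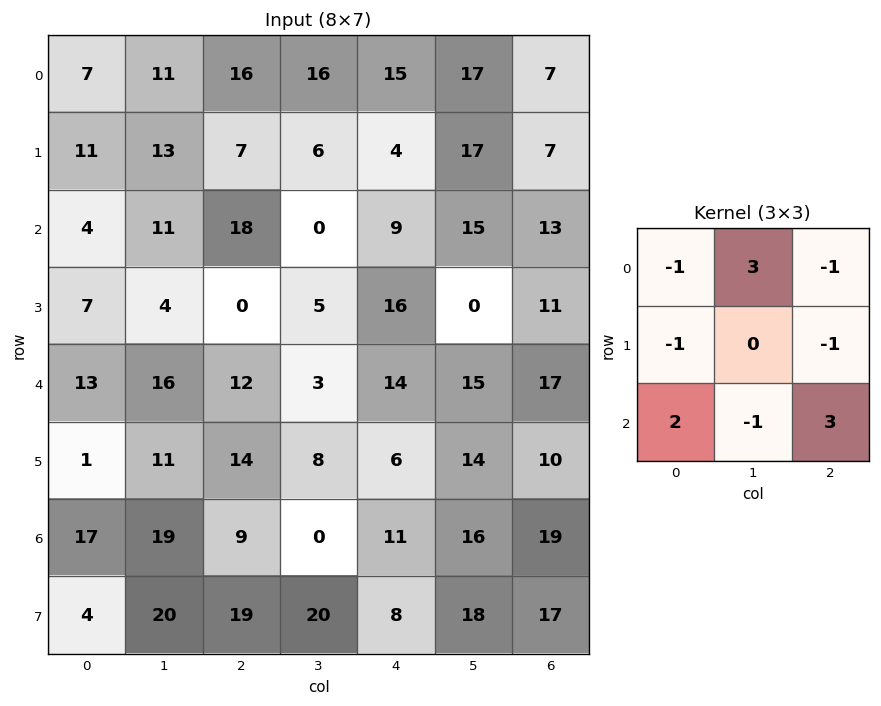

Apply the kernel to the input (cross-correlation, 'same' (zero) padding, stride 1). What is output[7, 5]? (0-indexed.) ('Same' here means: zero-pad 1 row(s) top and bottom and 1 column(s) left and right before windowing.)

-7

The receptive field on the zero-padded input at this output position is [11 16 19 / 8 18 17 / 0 0 0]. Elementwise product with the kernel and sum: 11·-1 + 16·3 + 19·-1 + 8·-1 + 17·-1 + 0·2 + 0·-1 + 0·3.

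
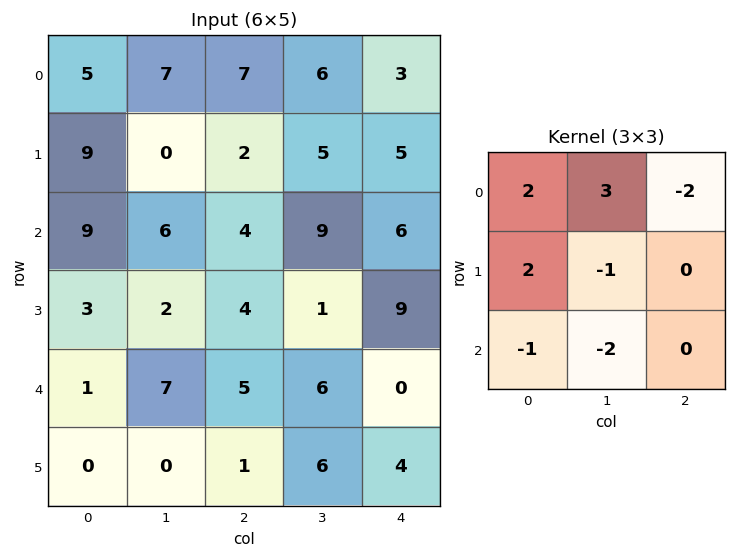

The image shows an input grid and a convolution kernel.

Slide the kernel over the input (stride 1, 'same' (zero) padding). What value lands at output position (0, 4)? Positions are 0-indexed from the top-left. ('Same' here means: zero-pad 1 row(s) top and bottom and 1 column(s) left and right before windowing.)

-6

The receptive field on the zero-padded input at this output position is [0 0 0 / 6 3 0 / 5 5 0]. Elementwise product with the kernel and sum: 0·2 + 0·3 + 0·-2 + 6·2 + 3·-1 + 5·-1 + 5·-2.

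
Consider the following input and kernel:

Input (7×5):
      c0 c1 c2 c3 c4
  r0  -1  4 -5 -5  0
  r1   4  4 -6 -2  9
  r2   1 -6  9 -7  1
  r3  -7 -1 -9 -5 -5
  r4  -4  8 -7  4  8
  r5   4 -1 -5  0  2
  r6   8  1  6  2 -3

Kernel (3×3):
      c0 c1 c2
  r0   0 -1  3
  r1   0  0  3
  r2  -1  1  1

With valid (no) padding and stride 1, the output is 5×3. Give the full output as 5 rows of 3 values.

-35 -8 17
2 -34 31
11 -56 14
-57 2 21
-45 26 19

Output[0,0]: The receptive field on the input at this output position is [-1 4 -5 / 4 4 -6 / 1 -6 9]. Elementwise product with the kernel and sum: 4·-1 + -5·3 + -6·3 + 1·-1 + -6·1 + 9·1.
Output[0,1]: The receptive field on the input at this output position is [4 -5 -5 / 4 -6 -2 / -6 9 -7]. Elementwise product with the kernel and sum: -5·-1 + -5·3 + -2·3 + -6·-1 + 9·1 + -7·1.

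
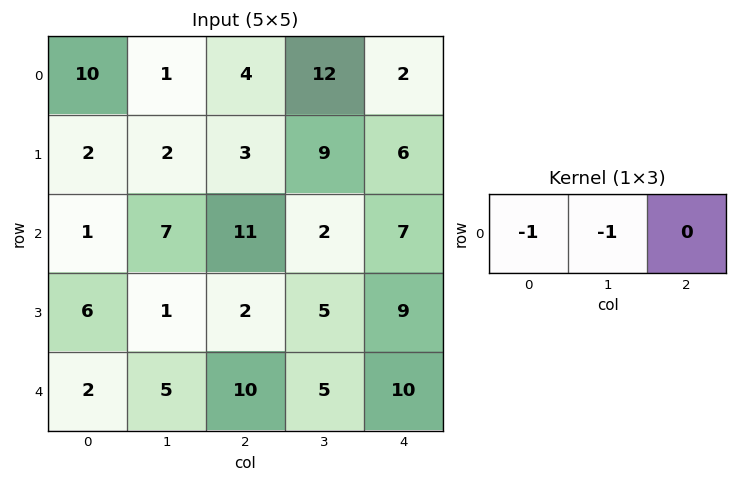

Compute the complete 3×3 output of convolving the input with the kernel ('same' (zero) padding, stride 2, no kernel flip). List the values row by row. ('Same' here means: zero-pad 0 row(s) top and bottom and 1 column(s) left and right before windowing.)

Output[0,0]: The receptive field on the zero-padded input at this output position is [0 10 1]. Elementwise product with the kernel and sum: 0·-1 + 10·-1.

-10 -5 -14
-1 -18 -9
-2 -15 -15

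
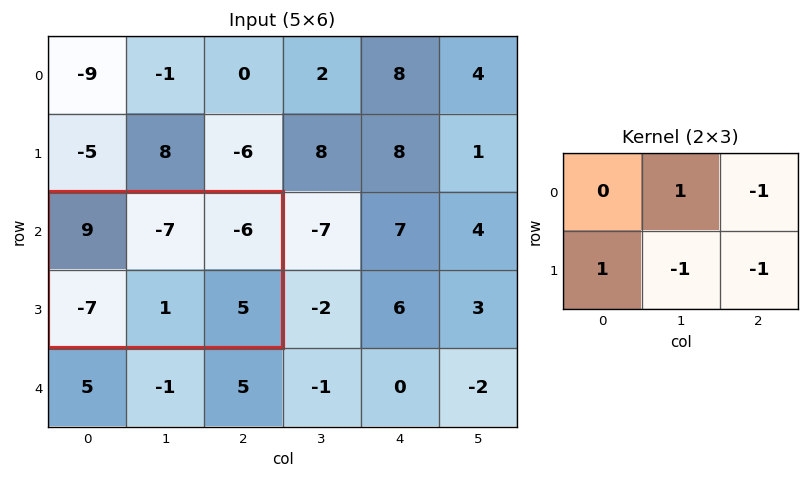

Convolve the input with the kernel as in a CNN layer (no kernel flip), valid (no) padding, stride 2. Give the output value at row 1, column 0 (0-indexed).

The receptive field on the input at this output position is [9 -7 -6 / -7 1 5]. Elementwise product with the kernel and sum: -7·1 + -6·-1 + -7·1 + 1·-1 + 5·-1.

-14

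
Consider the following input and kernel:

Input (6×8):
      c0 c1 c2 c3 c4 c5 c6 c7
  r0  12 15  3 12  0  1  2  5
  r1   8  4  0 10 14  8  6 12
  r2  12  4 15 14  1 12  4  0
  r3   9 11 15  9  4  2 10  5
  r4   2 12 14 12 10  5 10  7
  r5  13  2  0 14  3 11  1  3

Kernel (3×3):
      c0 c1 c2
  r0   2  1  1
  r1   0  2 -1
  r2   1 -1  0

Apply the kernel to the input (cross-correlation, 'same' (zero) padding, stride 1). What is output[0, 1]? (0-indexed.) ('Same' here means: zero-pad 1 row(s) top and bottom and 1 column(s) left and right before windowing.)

31

The receptive field on the zero-padded input at this output position is [0 0 0 / 12 15 3 / 8 4 0]. Elementwise product with the kernel and sum: 0·2 + 0·1 + 0·1 + 15·2 + 3·-1 + 8·1 + 4·-1.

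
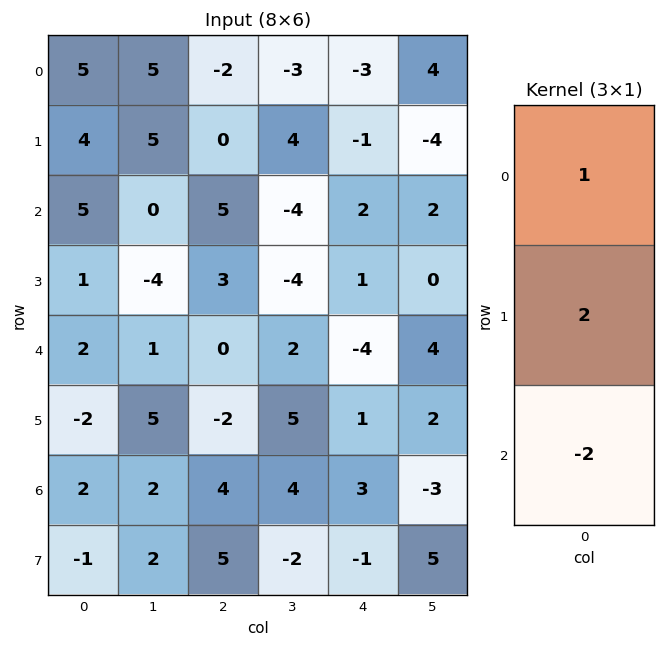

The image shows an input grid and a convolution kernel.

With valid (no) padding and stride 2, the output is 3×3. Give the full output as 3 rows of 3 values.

Output[0,0]: The receptive field on the input at this output position is [5 / 4 / 5]. Elementwise product with the kernel and sum: 5·1 + 4·2 + 5·-2.

3 -12 -9
3 11 12
-6 -12 -8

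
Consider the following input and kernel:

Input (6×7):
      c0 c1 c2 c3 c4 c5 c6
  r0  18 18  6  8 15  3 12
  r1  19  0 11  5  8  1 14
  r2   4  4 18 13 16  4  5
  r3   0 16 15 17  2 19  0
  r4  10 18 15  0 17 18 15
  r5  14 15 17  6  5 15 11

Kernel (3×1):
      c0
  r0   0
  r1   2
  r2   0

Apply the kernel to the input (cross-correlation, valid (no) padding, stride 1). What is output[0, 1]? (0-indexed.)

0

The receptive field on the input at this output position is [18 / 0 / 4]. Elementwise product with the kernel and sum: 0·2.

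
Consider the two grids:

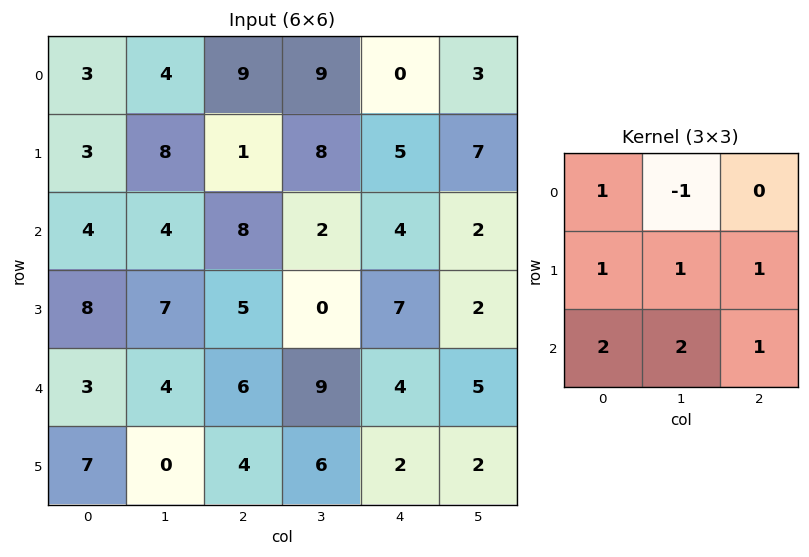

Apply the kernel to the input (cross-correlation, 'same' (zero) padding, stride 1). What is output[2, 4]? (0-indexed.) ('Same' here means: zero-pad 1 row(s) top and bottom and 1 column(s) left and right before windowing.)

The receptive field on the zero-padded input at this output position is [8 5 7 / 2 4 2 / 0 7 2]. Elementwise product with the kernel and sum: 8·1 + 5·-1 + 2·1 + 4·1 + 2·1 + 0·2 + 7·2 + 2·1.

27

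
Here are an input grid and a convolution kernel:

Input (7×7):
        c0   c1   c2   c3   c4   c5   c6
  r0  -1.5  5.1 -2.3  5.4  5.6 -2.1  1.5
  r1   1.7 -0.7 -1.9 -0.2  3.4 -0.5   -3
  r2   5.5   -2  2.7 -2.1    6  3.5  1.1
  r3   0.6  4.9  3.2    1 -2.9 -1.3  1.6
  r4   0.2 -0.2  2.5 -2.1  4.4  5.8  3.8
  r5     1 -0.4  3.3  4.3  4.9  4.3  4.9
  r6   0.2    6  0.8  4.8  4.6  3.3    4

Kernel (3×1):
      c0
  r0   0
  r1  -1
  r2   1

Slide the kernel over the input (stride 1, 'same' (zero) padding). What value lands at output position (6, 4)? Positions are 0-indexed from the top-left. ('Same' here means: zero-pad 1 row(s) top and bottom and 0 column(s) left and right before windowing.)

-4.6

The receptive field on the zero-padded input at this output position is [4.9 / 4.6 / 0]. Elementwise product with the kernel and sum: 4.6·-1 + 0·1.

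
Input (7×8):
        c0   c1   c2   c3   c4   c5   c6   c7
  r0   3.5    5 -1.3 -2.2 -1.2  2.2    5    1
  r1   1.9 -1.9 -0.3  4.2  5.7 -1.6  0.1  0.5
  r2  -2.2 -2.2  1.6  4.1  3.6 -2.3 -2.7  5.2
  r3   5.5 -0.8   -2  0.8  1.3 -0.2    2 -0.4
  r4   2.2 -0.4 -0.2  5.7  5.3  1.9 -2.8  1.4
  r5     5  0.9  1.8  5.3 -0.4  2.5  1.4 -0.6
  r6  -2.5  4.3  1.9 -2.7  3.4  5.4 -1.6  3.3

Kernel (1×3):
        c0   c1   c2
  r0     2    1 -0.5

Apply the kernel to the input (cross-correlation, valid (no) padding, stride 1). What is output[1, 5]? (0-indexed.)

The receptive field on the input at this output position is [-1.6 0.1 0.5]. Elementwise product with the kernel and sum: -1.6·2 + 0.1·1 + 0.5·-0.5.

-3.35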